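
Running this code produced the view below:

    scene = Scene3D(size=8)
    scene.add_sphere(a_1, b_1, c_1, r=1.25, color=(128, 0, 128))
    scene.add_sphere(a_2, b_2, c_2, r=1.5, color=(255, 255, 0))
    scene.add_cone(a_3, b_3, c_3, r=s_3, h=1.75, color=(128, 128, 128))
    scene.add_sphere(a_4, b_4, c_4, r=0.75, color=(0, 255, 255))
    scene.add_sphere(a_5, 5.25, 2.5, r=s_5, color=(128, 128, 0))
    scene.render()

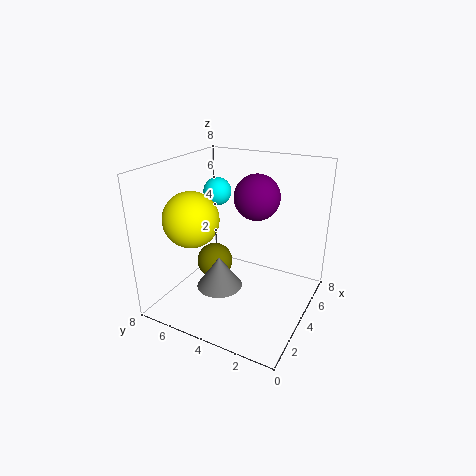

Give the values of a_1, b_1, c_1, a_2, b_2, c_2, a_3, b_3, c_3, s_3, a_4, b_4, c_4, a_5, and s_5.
a_1 = 4.75; b_1 = 3.25; c_1 = 6.25; a_2 = 2.5; b_2 = 6; c_2 = 5.25; a_3 = 2.75; b_3 = 4.5; c_3 = 1.5; s_3 = 1.25; a_4 = 4; b_4 = 5.25; c_4 = 6.5; a_5 = 3.5; s_5 = 1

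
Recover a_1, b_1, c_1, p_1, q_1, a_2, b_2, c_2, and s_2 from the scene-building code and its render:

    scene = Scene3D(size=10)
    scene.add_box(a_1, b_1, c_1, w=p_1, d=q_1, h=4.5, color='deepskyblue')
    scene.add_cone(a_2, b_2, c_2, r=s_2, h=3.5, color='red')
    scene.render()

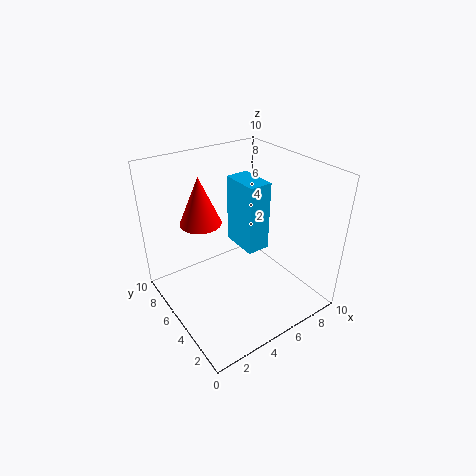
a_1 = 4.5; b_1 = 3; c_1 = 5; p_1 = 1.5; q_1 = 2.5; a_2 = 3.5; b_2 = 7.5; c_2 = 5.5; s_2 = 1.5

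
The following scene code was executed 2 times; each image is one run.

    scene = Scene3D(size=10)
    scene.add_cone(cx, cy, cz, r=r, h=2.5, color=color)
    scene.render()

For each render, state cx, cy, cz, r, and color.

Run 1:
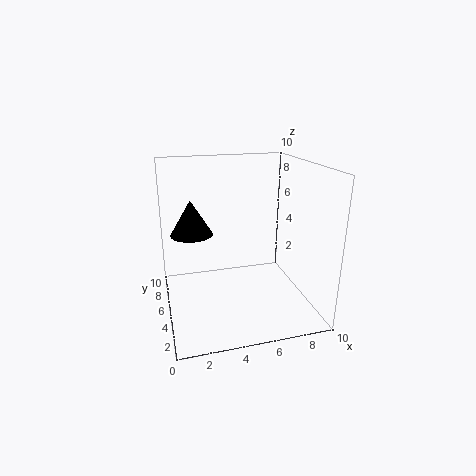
cx = 2, cy = 6.5, cz = 5, r = 1.5, color = 'black'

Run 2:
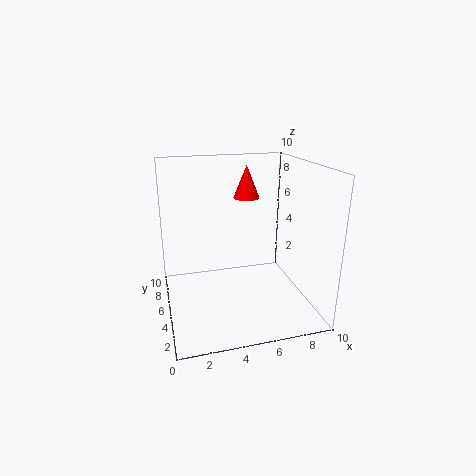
cx = 6.5, cy = 8, cz = 7, r = 1, color = 'red'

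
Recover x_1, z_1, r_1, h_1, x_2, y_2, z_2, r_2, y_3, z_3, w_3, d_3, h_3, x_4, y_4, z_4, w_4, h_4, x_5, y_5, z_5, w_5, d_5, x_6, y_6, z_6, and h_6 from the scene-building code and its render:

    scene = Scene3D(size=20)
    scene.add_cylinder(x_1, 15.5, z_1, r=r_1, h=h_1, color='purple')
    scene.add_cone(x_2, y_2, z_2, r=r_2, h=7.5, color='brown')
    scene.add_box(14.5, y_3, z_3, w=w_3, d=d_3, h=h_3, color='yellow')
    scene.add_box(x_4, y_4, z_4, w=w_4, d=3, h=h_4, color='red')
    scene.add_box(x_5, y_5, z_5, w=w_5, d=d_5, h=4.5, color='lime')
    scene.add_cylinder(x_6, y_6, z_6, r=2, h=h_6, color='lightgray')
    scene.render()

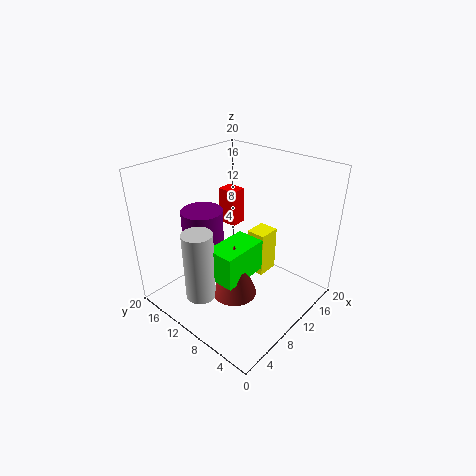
x_1 = 8.5; z_1 = 5; r_1 = 3; h_1 = 8; x_2 = 7; y_2 = 8; z_2 = 3.5; r_2 = 3; y_3 = 9; z_3 = 1.5; w_3 = 3.5; d_3 = 3; h_3 = 7; x_4 = 13.5; y_4 = 14; z_4 = 9; w_4 = 2.5; h_4 = 5.5; x_5 = 4.5; y_5 = 6.5; z_5 = 6; w_5 = 6.5; d_5 = 4; x_6 = 3.5; y_6 = 11; z_6 = 3.5; h_6 = 9.5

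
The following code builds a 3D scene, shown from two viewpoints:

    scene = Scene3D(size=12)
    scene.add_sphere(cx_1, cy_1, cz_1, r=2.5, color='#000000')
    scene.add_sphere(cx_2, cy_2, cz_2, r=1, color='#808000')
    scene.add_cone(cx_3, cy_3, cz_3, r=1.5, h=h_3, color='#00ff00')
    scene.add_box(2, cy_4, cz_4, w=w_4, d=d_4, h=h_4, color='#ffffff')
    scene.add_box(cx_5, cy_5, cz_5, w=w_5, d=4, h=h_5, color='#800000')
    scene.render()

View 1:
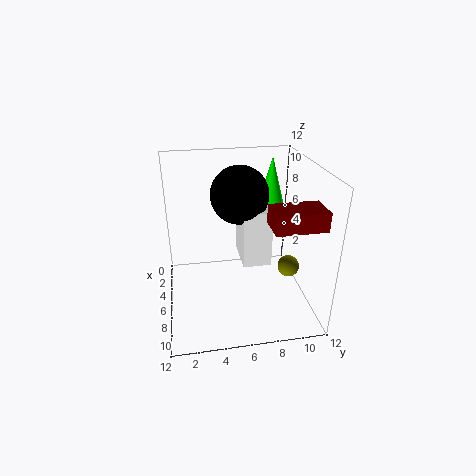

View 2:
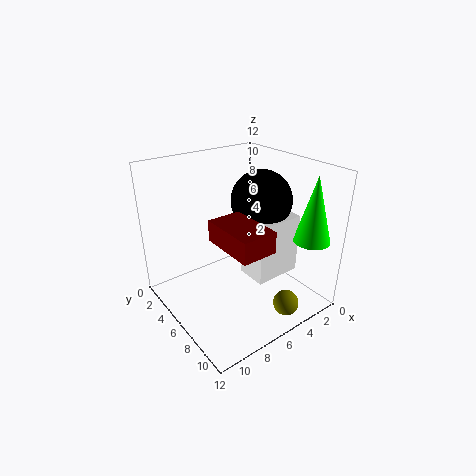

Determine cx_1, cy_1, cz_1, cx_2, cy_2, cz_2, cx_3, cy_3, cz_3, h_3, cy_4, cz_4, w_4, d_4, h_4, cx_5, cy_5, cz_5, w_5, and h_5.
cx_1 = 4, cy_1 = 6.5, cz_1 = 9, cx_2 = 5, cy_2 = 11, cz_2 = 2, cx_3 = 1.5, cy_3 = 10, cz_3 = 6, h_3 = 5.5, cy_4 = 6.5, cz_4 = 3, w_4 = 4, d_4 = 2.5, h_4 = 5, cx_5 = 7.5, cy_5 = 8, cz_5 = 8, w_5 = 2.5, h_5 = 1.5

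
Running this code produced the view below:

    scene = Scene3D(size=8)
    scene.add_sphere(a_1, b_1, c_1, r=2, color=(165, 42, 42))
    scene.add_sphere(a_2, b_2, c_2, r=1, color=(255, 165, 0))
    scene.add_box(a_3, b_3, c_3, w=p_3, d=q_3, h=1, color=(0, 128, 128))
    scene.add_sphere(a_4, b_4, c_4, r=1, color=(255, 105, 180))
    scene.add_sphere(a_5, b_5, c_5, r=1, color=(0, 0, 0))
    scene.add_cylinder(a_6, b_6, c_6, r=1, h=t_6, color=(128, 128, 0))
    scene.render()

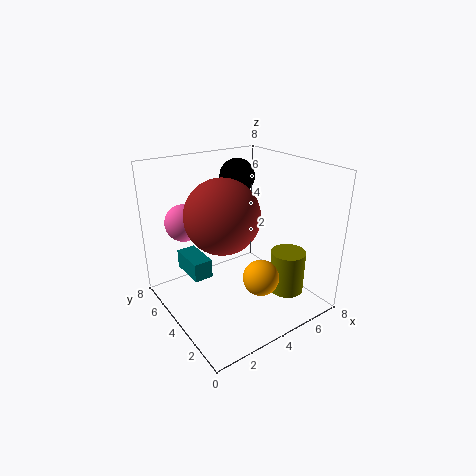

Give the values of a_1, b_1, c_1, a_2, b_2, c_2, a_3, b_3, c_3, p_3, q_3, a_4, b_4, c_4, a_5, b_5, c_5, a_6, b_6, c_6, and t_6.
a_1 = 3; b_1 = 4; c_1 = 5.5; a_2 = 4.5; b_2 = 2.5; c_2 = 2; a_3 = 1; b_3 = 3.5; c_3 = 2.5; p_3 = 1; q_3 = 2; a_4 = 1.5; b_4 = 5.5; c_4 = 5; a_5 = 5; b_5 = 5.5; c_5 = 7; a_6 = 6.5; b_6 = 2.5; c_6 = 0.5; t_6 = 2.5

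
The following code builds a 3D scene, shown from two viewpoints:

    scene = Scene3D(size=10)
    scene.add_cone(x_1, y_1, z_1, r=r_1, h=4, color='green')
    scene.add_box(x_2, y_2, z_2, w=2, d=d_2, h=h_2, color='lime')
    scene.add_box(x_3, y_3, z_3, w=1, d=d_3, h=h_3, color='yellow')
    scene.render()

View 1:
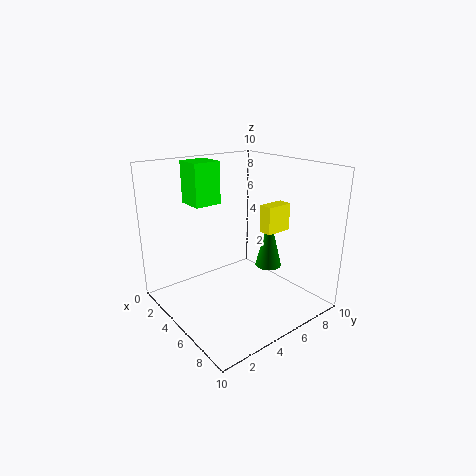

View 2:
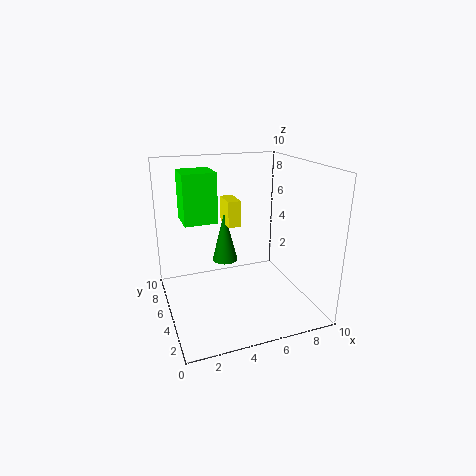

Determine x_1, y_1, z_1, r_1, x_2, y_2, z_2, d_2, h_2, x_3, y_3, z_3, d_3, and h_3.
x_1 = 5, y_1 = 8, z_1 = 2, r_1 = 1, x_2 = 1, y_2 = 3, z_2 = 7, d_2 = 2, h_2 = 3, x_3 = 5, y_3 = 7, z_3 = 5, d_3 = 2, h_3 = 2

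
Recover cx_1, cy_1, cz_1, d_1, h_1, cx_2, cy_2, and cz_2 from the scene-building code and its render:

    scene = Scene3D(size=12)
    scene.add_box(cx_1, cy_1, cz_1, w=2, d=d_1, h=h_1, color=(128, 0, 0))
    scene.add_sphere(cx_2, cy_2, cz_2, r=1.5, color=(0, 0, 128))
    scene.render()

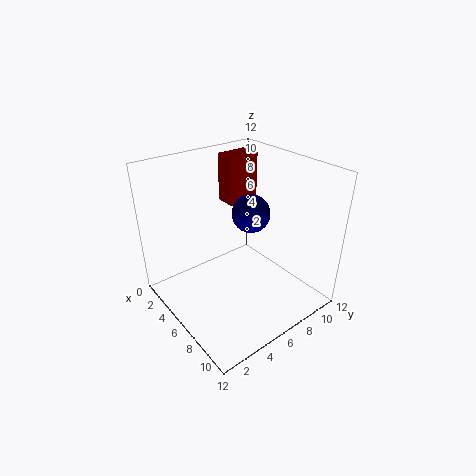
cx_1 = 0.5; cy_1 = 8; cz_1 = 7; d_1 = 3; h_1 = 4.5; cx_2 = 7; cy_2 = 6.5; cz_2 = 8.5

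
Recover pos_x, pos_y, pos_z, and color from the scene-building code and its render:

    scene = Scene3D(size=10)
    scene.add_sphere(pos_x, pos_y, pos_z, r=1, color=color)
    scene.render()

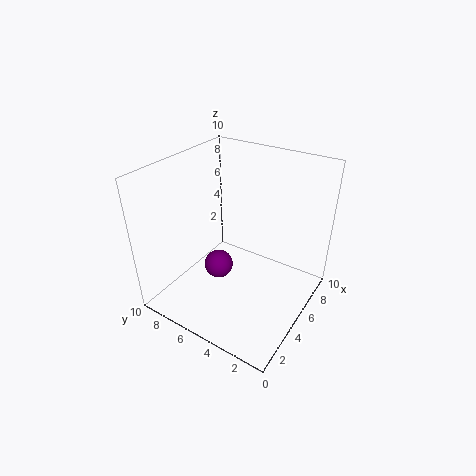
pos_x = 4; pos_y = 6; pos_z = 3; color = 'purple'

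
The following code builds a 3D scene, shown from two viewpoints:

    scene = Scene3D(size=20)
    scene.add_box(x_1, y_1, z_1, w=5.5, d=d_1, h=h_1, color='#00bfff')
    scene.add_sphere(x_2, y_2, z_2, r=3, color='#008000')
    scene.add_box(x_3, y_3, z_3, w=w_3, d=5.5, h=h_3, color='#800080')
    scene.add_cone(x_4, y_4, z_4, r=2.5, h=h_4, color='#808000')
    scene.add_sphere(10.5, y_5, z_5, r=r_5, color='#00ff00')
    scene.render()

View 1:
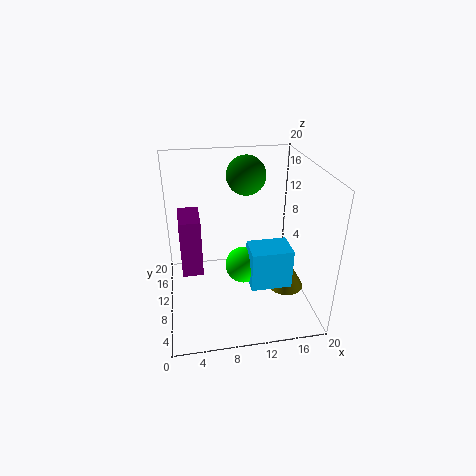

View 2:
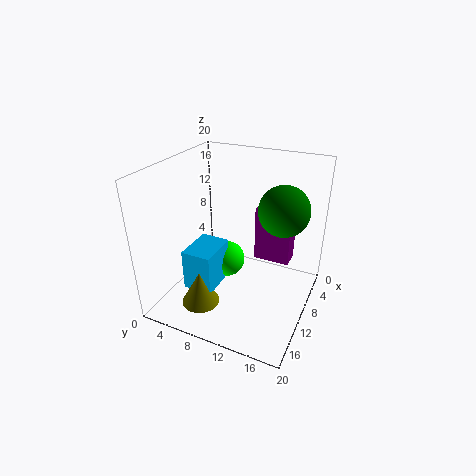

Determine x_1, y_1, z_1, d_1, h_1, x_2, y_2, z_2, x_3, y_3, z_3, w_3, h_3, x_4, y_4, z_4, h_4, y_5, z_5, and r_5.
x_1 = 11, y_1 = 5, z_1 = 4.5, d_1 = 4, h_1 = 5.5, x_2 = 12.5, y_2 = 17, z_2 = 16.5, x_3 = 2, y_3 = 10.5, z_3 = 4, w_3 = 3, h_3 = 8.5, x_4 = 16.5, y_4 = 7.5, z_4 = 3, h_4 = 4.5, y_5 = 8.5, z_5 = 6.5, r_5 = 2.5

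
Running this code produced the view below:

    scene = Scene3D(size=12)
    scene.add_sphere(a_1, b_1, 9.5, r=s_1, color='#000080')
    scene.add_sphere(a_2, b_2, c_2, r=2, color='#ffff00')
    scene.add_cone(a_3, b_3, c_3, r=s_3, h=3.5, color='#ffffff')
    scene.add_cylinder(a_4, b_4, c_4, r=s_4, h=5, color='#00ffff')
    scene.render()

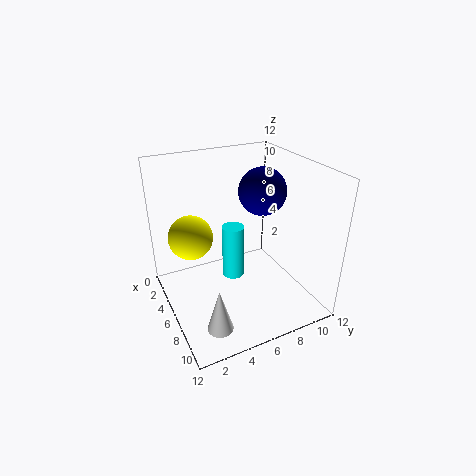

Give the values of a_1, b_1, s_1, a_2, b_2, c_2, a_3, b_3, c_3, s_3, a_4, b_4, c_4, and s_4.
a_1 = 5.5, b_1 = 8.5, s_1 = 2, a_2 = 2.5, b_2 = 3, c_2 = 5, a_3 = 10, b_3 = 2.5, c_3 = 1, s_3 = 1, a_4 = 4, b_4 = 6.5, c_4 = 1, s_4 = 1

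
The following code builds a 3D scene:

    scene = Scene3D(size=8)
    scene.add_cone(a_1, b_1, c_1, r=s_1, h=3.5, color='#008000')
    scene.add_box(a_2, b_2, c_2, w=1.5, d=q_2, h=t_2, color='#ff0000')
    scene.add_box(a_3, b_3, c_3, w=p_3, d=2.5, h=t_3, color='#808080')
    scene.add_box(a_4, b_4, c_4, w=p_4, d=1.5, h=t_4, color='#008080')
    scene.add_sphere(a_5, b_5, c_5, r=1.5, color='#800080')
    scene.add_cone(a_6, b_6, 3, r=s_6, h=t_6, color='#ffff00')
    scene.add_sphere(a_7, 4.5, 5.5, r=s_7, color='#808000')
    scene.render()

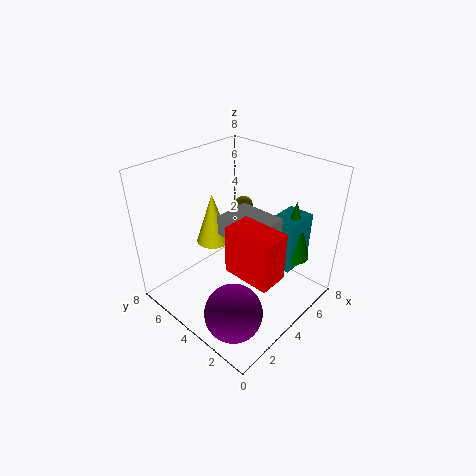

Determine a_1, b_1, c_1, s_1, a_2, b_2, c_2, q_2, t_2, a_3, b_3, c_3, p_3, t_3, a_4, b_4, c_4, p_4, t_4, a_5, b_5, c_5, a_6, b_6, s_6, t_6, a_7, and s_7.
a_1 = 6.5, b_1 = 2, c_1 = 2.5, s_1 = 1, a_2 = 2, b_2 = 0.5, c_2 = 3.5, q_2 = 2.5, t_2 = 2.5, a_3 = 2.5, b_3 = 1.5, c_3 = 5, p_3 = 2, t_3 = 1, a_4 = 5.5, b_4 = 1.5, c_4 = 2, p_4 = 2, t_4 = 3, a_5 = 1.5, b_5 = 2, c_5 = 1.5, a_6 = 4, b_6 = 6, s_6 = 1, t_6 = 3, a_7 = 5, s_7 = 0.5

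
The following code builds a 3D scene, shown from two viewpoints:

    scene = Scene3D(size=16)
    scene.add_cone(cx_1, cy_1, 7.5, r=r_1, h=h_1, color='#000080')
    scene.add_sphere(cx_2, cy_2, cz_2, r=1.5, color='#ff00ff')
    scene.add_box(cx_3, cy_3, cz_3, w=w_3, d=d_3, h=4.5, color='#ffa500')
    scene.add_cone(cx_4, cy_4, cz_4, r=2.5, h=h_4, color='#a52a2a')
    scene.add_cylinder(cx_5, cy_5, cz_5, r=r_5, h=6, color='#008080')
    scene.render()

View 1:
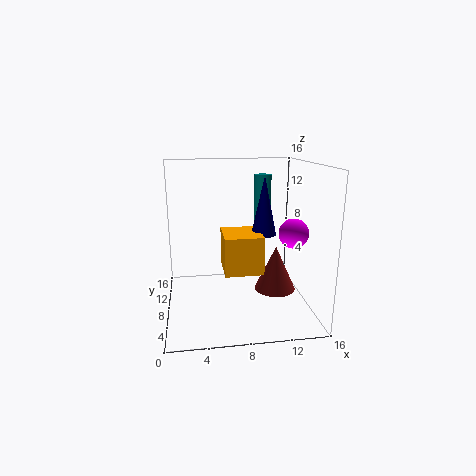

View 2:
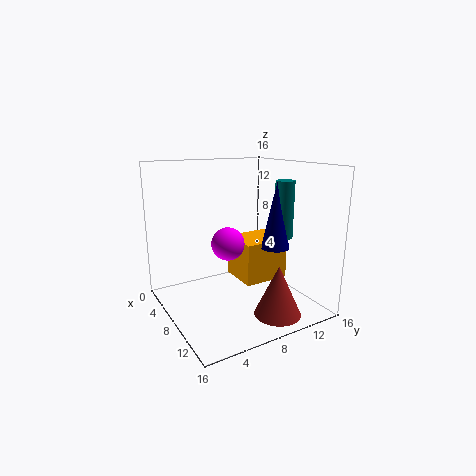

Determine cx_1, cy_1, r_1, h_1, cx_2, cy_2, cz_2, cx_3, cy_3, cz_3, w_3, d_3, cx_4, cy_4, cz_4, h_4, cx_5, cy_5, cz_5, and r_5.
cx_1 = 11.5; cy_1 = 10.5; r_1 = 1.5; h_1 = 7; cx_2 = 13; cy_2 = 4; cz_2 = 9.5; cx_3 = 6.5; cy_3 = 7.5; cz_3 = 3.5; w_3 = 4.5; d_3 = 5; cx_4 = 13; cy_4 = 10; cz_4 = 0.5; h_4 = 5.5; cx_5 = 11.5; cy_5 = 11.5; cz_5 = 8.5; r_5 = 1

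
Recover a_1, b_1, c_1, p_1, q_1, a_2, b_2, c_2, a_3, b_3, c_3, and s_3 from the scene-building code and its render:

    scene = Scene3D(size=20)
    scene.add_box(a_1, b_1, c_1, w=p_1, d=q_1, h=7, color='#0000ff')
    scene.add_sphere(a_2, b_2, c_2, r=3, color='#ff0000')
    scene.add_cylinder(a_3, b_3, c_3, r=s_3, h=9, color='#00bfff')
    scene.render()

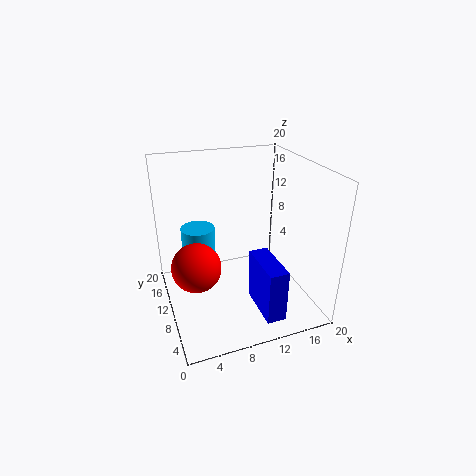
a_1 = 10.5; b_1 = 0.5; c_1 = 2.5; p_1 = 2.5; q_1 = 6.5; a_2 = 3; b_2 = 5.5; c_2 = 9.5; a_3 = 5.5; b_3 = 15; c_3 = 1; s_3 = 2.5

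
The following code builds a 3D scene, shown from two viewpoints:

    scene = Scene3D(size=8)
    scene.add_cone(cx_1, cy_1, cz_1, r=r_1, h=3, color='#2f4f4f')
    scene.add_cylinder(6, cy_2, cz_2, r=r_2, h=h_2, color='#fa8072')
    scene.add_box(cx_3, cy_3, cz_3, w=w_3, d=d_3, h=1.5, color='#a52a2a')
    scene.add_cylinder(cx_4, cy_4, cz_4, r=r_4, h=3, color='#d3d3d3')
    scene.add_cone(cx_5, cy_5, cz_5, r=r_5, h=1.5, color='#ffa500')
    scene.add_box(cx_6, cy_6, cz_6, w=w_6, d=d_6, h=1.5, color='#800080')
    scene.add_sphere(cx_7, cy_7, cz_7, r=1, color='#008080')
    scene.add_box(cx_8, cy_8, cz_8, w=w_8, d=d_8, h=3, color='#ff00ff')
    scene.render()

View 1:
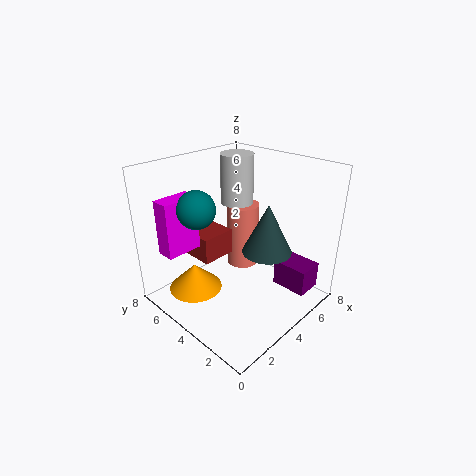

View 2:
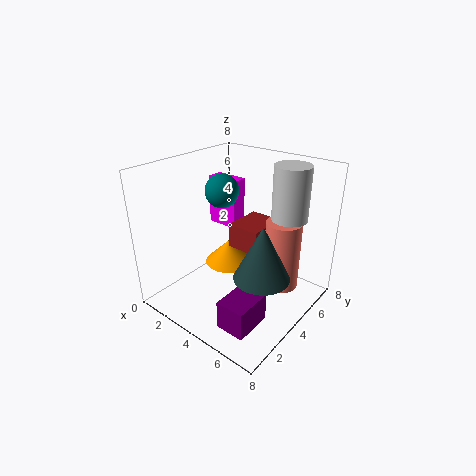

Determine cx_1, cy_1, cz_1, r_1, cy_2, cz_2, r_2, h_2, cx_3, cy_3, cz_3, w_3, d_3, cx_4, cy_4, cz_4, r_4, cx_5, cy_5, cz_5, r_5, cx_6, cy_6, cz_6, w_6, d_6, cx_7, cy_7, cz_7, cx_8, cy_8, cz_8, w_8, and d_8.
cx_1 = 6, cy_1 = 3.5, cz_1 = 2.5, r_1 = 1.5, cy_2 = 5.5, cz_2 = 1, r_2 = 1, h_2 = 4, cx_3 = 2.5, cy_3 = 5, cz_3 = 2.5, w_3 = 2, d_3 = 2.5, cx_4 = 6, cy_4 = 6, cz_4 = 5, r_4 = 1, cx_5 = 2, cy_5 = 5.5, cz_5 = 1, r_5 = 1.5, cx_6 = 5.5, cy_6 = 0.5, cz_6 = 1, w_6 = 1.5, d_6 = 2, cx_7 = 2, cy_7 = 5, cz_7 = 6, cx_8 = 0.5, cy_8 = 5.5, cz_8 = 3.5, w_8 = 2, d_8 = 1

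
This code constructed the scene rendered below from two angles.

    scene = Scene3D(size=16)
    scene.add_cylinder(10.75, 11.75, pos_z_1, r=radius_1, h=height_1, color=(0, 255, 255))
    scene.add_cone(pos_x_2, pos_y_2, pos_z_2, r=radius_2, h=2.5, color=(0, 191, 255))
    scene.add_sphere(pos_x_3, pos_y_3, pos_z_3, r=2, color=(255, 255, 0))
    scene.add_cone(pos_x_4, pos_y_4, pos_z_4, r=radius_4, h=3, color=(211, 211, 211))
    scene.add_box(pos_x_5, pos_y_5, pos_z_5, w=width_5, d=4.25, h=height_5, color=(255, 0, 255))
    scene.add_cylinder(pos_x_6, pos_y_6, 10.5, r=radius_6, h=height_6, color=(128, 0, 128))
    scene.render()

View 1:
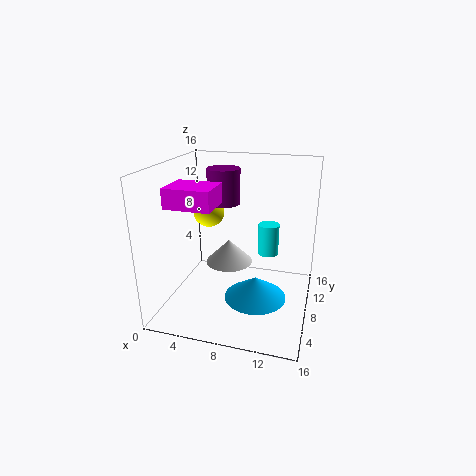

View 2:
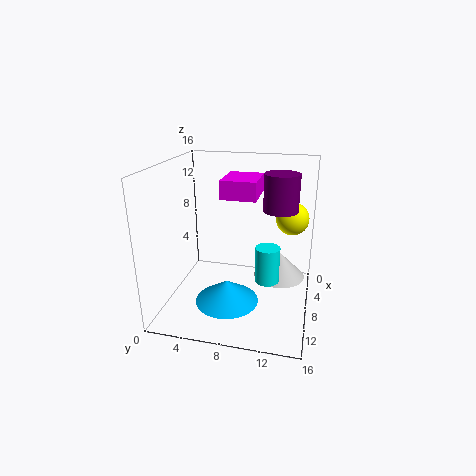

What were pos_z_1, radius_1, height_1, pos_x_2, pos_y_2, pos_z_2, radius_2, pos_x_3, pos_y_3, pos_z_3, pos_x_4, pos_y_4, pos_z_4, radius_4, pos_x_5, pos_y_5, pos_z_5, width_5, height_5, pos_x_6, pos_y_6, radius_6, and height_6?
pos_z_1 = 4.75
radius_1 = 1.25
height_1 = 3.75
pos_x_2 = 10.25
pos_y_2 = 7.25
pos_z_2 = 1.25
radius_2 = 3.5
pos_x_3 = 2.5
pos_y_3 = 13.5
pos_z_3 = 8.75
pos_x_4 = 5.5
pos_y_4 = 12.5
pos_z_4 = 2.5
radius_4 = 3
pos_x_5 = 0.5
pos_y_5 = 5.25
pos_z_5 = 11.5
width_5 = 5.25
height_5 = 2.25
pos_x_6 = 5
pos_y_6 = 12.25
radius_6 = 2
height_6 = 4.25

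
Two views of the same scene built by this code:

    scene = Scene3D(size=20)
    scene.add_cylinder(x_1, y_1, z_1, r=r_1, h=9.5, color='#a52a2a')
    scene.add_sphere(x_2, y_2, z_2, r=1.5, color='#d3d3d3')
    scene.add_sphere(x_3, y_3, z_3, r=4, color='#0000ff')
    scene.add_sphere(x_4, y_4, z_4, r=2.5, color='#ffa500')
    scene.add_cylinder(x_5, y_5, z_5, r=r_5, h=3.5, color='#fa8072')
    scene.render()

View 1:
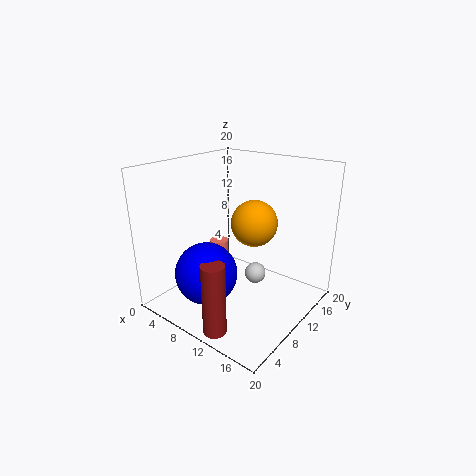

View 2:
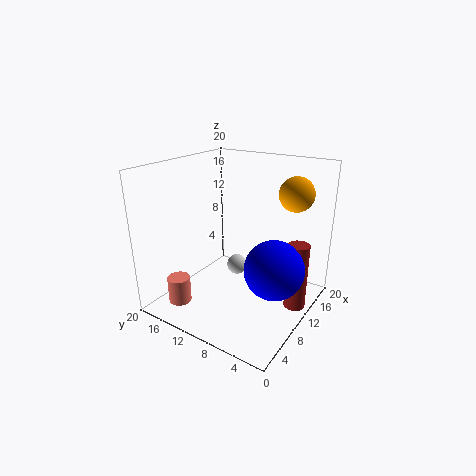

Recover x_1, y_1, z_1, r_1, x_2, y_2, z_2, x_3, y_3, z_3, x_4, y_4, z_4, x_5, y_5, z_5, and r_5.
x_1 = 12.5, y_1 = 2, z_1 = 0.5, r_1 = 1.5, x_2 = 12, y_2 = 11.5, z_2 = 4.5, x_3 = 9.5, y_3 = 4, z_3 = 7, x_4 = 16.5, y_4 = 4.5, z_4 = 15.5, x_5 = 2.5, y_5 = 14.5, z_5 = 2.5, r_5 = 1.5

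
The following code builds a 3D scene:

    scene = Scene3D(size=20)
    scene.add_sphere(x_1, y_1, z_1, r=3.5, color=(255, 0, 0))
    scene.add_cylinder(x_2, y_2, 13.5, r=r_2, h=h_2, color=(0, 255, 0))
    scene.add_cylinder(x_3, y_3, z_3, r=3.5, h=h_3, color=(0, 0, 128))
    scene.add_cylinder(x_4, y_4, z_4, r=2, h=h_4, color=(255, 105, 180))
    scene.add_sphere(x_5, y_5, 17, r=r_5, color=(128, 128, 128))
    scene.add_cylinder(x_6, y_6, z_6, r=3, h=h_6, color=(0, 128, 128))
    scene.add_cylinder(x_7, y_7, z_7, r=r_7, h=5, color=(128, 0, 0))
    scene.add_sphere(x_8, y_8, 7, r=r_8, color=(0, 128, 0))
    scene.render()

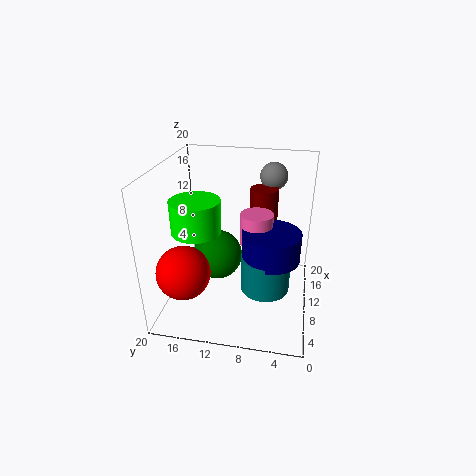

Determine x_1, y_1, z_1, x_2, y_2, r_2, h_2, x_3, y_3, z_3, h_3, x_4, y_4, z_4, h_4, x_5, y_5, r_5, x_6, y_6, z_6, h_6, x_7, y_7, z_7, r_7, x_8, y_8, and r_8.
x_1 = 4, y_1 = 16, z_1 = 7.5, x_2 = 4.5, y_2 = 14, r_2 = 3, h_2 = 4, x_3 = 5, y_3 = 5, z_3 = 10.5, h_3 = 3.5, x_4 = 6.5, y_4 = 7, z_4 = 11.5, h_4 = 4, x_5 = 16.5, y_5 = 6, r_5 = 2, x_6 = 4.5, y_6 = 5.5, z_6 = 6.5, h_6 = 4.5, x_7 = 14, y_7 = 7, z_7 = 11, r_7 = 2, x_8 = 10, y_8 = 13, r_8 = 3.5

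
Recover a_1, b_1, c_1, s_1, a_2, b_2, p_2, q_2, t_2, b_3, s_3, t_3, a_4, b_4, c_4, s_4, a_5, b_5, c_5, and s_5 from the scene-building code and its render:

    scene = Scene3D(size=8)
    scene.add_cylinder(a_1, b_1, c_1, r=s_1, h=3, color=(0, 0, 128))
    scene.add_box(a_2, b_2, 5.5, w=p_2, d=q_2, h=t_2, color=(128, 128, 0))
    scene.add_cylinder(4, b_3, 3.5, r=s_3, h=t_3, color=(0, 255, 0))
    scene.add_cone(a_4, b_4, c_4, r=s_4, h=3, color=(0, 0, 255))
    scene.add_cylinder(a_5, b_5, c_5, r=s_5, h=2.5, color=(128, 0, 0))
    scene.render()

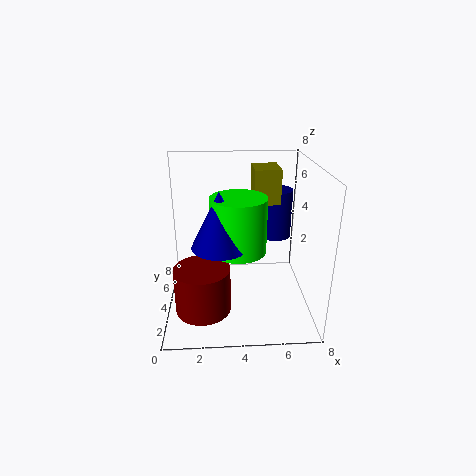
a_1 = 6.5, b_1 = 6.5, c_1 = 3, s_1 = 1, a_2 = 5, b_2 = 5, p_2 = 1.5, q_2 = 2, t_2 = 2, b_3 = 3.5, s_3 = 1.5, t_3 = 3, a_4 = 3, b_4 = 3, c_4 = 4, s_4 = 1.5, a_5 = 2, b_5 = 2.5, c_5 = 0.5, s_5 = 1.5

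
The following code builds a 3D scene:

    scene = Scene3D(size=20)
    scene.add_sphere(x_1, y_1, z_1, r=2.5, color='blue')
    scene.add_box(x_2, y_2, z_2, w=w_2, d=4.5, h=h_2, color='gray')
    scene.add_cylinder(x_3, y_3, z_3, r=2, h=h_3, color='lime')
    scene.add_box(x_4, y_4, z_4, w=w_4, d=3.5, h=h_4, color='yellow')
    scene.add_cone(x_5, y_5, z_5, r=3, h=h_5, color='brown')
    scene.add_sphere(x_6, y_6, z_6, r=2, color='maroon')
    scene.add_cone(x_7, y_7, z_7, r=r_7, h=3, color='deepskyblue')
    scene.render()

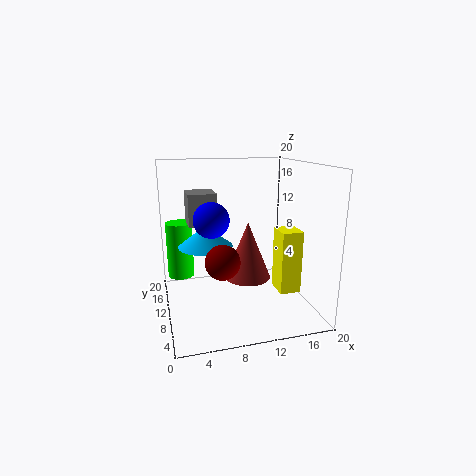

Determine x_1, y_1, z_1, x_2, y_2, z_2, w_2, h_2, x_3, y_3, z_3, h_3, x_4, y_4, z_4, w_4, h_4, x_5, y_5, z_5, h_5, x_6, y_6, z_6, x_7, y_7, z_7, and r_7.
x_1 = 6.5
y_1 = 11
z_1 = 12.5
x_2 = 3.5
y_2 = 11.5
z_2 = 11.5
w_2 = 4
h_2 = 4.5
x_3 = 2.5
y_3 = 16.5
z_3 = 2.5
h_3 = 8.5
x_4 = 15.5
y_4 = 7
z_4 = 2
w_4 = 3
h_4 = 9
x_5 = 10.5
y_5 = 7
z_5 = 5.5
h_5 = 7.5
x_6 = 6
y_6 = 2
z_6 = 10
x_7 = 6
y_7 = 13.5
z_7 = 8
r_7 = 4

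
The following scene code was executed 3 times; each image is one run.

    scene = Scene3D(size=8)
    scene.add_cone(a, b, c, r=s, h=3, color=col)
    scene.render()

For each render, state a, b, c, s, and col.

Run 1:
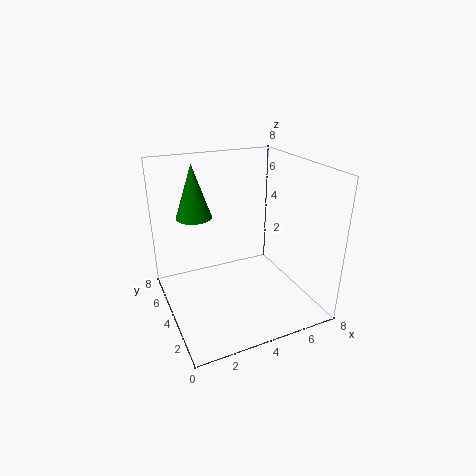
a = 2
b = 5.5
c = 5
s = 1
col = 'green'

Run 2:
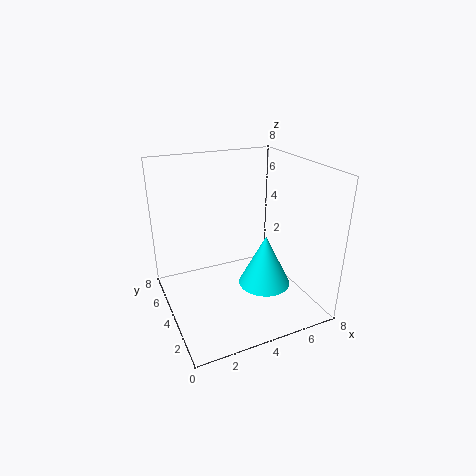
a = 5.5
b = 3.5
c = 1
s = 1.5
col = 'cyan'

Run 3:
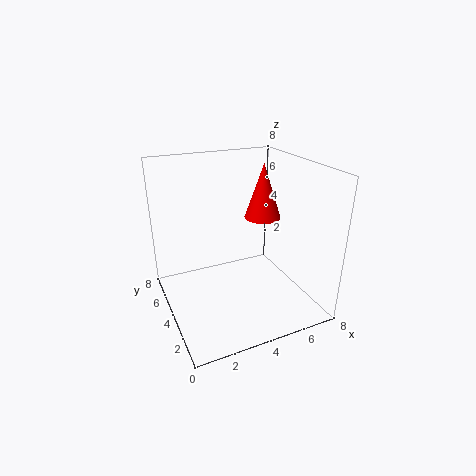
a = 5.5
b = 4
c = 5
s = 1
col = 'red'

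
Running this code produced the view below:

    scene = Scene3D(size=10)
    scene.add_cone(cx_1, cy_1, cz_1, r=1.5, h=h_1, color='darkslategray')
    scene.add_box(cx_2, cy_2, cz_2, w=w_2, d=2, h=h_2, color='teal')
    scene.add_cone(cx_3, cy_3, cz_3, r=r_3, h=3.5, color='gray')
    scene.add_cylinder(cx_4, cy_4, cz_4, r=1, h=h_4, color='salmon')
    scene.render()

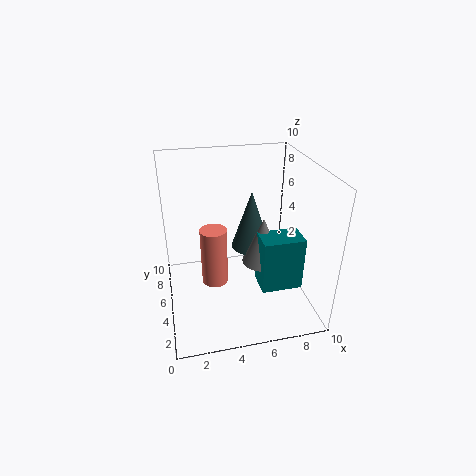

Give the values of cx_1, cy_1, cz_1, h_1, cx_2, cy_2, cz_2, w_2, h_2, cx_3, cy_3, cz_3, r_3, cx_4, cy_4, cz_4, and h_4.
cx_1 = 6.5; cy_1 = 7; cz_1 = 3; h_1 = 4.5; cx_2 = 6.5; cy_2 = 3.5; cz_2 = 1; w_2 = 3; h_2 = 4; cx_3 = 7; cy_3 = 5.5; cz_3 = 2.5; r_3 = 1.5; cx_4 = 3.5; cy_4 = 6.5; cz_4 = 0.5; h_4 = 4.5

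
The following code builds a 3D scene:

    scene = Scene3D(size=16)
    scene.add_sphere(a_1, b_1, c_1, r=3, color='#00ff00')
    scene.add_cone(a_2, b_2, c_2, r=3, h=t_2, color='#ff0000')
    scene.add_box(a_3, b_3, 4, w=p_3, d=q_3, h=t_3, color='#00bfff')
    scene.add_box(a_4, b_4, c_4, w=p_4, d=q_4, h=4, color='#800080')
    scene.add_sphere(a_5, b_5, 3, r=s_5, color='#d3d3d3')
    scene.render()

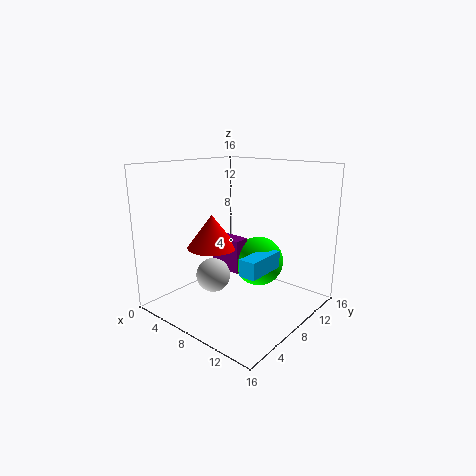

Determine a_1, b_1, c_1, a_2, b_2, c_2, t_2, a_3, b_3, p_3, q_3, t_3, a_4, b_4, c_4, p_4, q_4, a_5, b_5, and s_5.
a_1 = 8; b_1 = 12; c_1 = 4; a_2 = 4; b_2 = 8; c_2 = 6; t_2 = 4; a_3 = 9; b_3 = 7; p_3 = 2; q_3 = 5; t_3 = 2; a_4 = 3; b_4 = 9; c_4 = 3; p_4 = 4; q_4 = 2; a_5 = 5; b_5 = 7; s_5 = 2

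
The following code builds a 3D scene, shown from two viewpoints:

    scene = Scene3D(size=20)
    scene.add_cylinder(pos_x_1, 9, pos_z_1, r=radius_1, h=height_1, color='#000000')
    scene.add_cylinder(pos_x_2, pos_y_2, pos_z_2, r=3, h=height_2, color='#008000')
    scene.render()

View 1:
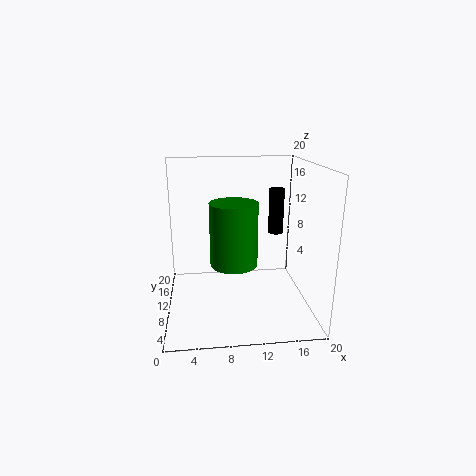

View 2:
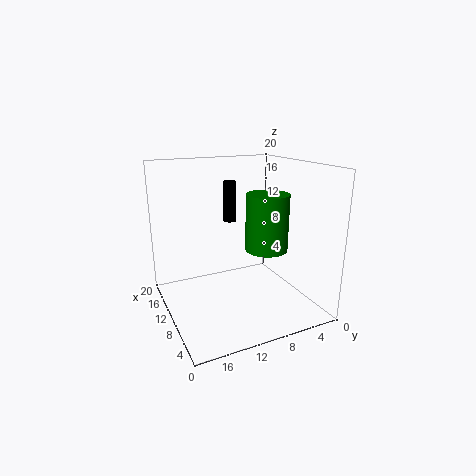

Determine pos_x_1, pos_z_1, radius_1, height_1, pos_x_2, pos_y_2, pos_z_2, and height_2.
pos_x_1 = 15, pos_z_1 = 11, radius_1 = 1, height_1 = 6, pos_x_2 = 9, pos_y_2 = 6, pos_z_2 = 8, height_2 = 8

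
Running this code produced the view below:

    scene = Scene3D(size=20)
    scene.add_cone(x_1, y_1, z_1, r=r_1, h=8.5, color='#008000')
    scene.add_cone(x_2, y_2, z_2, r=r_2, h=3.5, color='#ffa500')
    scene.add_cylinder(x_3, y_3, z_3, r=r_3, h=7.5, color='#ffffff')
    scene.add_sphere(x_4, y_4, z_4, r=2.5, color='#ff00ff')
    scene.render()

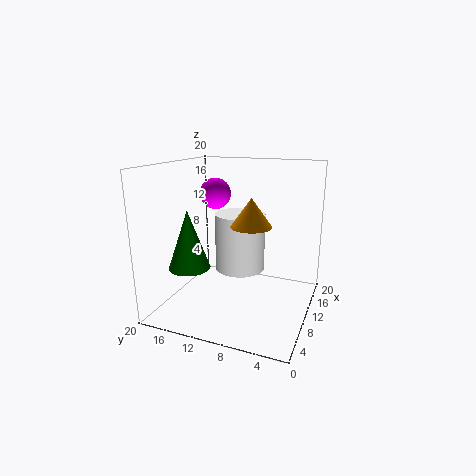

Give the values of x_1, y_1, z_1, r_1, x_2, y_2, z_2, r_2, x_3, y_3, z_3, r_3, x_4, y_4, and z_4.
x_1 = 8, y_1 = 16.75, z_1 = 5.25, r_1 = 3, x_2 = 5.5, y_2 = 6.5, z_2 = 13.25, r_2 = 2.5, x_3 = 8.25, y_3 = 9, z_3 = 6.5, r_3 = 3.25, x_4 = 17, y_4 = 16.75, z_4 = 14.5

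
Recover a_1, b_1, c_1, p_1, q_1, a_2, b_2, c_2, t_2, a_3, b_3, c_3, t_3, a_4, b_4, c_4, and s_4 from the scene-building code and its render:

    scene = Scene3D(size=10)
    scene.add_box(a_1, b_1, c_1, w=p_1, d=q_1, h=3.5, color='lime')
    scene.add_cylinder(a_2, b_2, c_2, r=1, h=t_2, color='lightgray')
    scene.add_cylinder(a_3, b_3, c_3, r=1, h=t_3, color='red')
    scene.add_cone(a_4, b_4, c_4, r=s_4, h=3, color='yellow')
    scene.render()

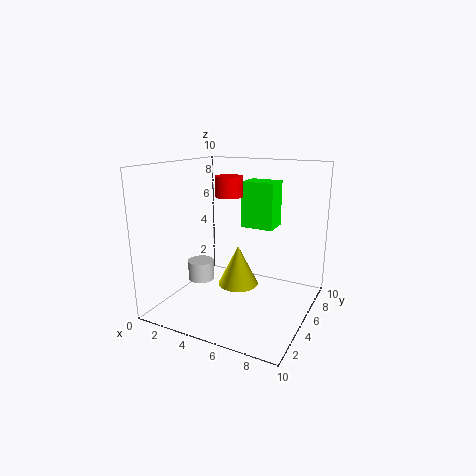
a_1 = 4
b_1 = 7.5
c_1 = 5
p_1 = 2.5
q_1 = 2
a_2 = 1.5
b_2 = 5.5
c_2 = 1
t_2 = 1.5
a_3 = 3.5
b_3 = 6.5
c_3 = 7.5
t_3 = 1.5
a_4 = 4.5
b_4 = 6
c_4 = 1
s_4 = 1.5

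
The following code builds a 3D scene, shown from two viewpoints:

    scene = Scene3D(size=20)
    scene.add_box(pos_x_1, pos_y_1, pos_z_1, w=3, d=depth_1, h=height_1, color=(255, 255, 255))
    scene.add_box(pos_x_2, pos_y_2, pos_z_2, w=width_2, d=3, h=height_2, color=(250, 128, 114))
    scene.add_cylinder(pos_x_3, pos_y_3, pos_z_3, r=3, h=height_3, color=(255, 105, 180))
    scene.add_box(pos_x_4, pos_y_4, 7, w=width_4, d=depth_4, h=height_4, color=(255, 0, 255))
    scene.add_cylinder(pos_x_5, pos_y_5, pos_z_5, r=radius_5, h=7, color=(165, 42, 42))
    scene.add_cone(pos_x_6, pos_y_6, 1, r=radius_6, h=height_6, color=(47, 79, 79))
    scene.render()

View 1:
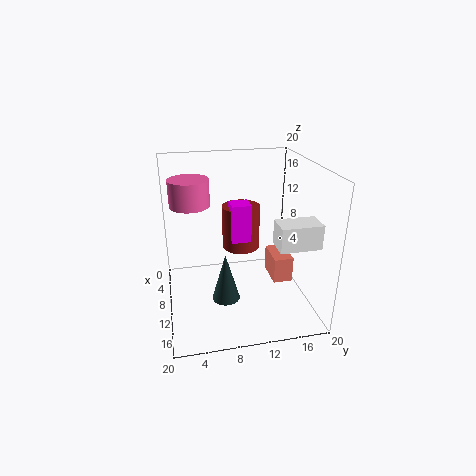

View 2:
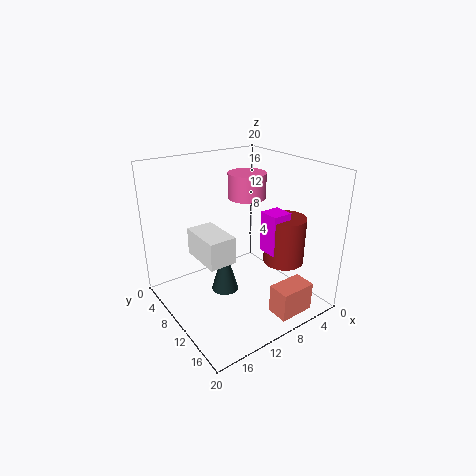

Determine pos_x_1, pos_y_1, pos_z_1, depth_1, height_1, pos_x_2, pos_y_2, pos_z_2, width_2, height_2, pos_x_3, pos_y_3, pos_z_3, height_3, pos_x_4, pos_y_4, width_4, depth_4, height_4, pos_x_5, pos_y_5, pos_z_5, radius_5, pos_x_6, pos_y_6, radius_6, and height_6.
pos_x_1 = 16
pos_y_1 = 13
pos_z_1 = 12
depth_1 = 5
height_1 = 3
pos_x_2 = 4
pos_y_2 = 16
pos_z_2 = 1
width_2 = 5
height_2 = 4
pos_x_3 = 4
pos_y_3 = 4
pos_z_3 = 13
height_3 = 4
pos_x_4 = 3
pos_y_4 = 10
width_4 = 3
depth_4 = 3
height_4 = 6
pos_x_5 = 3
pos_y_5 = 12
pos_z_5 = 5
radius_5 = 3
pos_x_6 = 11
pos_y_6 = 8
radius_6 = 2
height_6 = 7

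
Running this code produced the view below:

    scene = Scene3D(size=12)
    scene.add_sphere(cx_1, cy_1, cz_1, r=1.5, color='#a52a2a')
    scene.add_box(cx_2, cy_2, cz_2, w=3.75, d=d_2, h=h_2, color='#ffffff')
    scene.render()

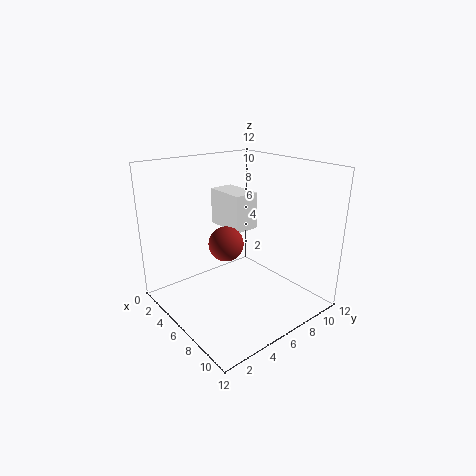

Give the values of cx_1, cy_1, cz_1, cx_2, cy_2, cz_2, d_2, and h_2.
cx_1 = 5, cy_1 = 5.5, cz_1 = 5.25, cx_2 = 1.5, cy_2 = 6.5, cz_2 = 6, d_2 = 2.25, h_2 = 3.25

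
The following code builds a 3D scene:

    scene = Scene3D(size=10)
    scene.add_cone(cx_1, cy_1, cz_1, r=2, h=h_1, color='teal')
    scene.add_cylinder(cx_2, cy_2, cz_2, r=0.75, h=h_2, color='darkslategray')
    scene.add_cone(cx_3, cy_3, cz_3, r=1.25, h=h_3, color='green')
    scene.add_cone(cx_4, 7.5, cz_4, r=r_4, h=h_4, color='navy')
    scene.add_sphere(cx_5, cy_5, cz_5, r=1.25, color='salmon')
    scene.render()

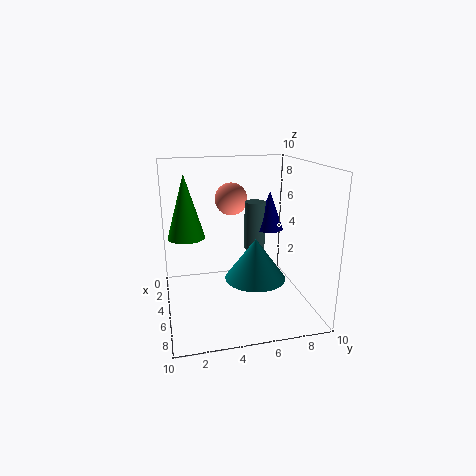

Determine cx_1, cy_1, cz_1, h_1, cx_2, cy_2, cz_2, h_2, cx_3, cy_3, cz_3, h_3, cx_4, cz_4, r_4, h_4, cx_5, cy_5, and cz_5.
cx_1 = 6.75, cy_1 = 5.75, cz_1 = 2.75, h_1 = 2.75, cx_2 = 4, cy_2 = 6.5, cz_2 = 3.75, h_2 = 3.5, cx_3 = 4.75, cy_3 = 1.5, cz_3 = 5.25, h_3 = 4.25, cx_4 = 4.25, cz_4 = 5.25, r_4 = 1, h_4 = 2.75, cx_5 = 1.75, cy_5 = 5.25, cz_5 = 7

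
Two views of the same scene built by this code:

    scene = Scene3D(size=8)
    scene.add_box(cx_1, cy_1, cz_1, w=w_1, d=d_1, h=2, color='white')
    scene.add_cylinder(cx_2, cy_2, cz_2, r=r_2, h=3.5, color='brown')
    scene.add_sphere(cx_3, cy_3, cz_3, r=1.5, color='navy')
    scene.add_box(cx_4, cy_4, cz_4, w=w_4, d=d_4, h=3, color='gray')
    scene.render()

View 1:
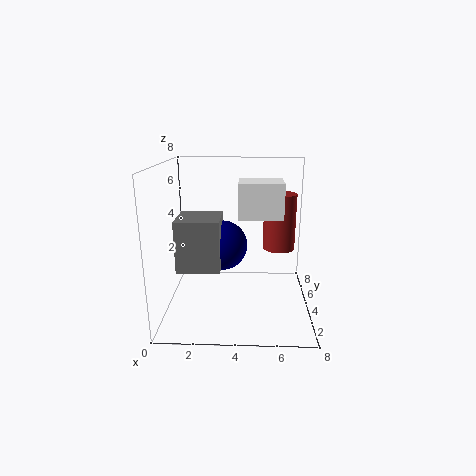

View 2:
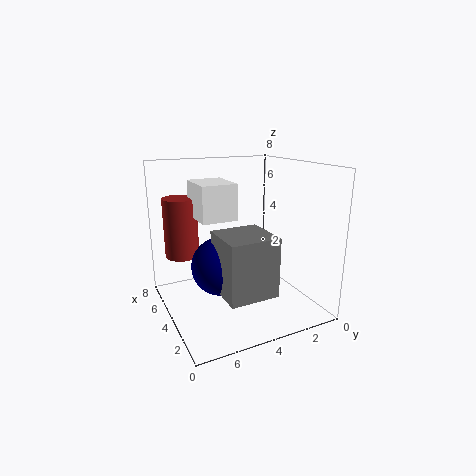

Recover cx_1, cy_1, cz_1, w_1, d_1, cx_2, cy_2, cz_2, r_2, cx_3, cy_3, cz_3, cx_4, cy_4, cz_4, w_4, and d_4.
cx_1 = 4
cy_1 = 4
cz_1 = 5
w_1 = 2.5
d_1 = 2
cx_2 = 6.5
cy_2 = 6.5
cz_2 = 2.5
r_2 = 1
cx_3 = 3
cy_3 = 5.5
cz_3 = 3
cx_4 = 0.5
cy_4 = 3.5
cz_4 = 2
w_4 = 2.5
d_4 = 2.5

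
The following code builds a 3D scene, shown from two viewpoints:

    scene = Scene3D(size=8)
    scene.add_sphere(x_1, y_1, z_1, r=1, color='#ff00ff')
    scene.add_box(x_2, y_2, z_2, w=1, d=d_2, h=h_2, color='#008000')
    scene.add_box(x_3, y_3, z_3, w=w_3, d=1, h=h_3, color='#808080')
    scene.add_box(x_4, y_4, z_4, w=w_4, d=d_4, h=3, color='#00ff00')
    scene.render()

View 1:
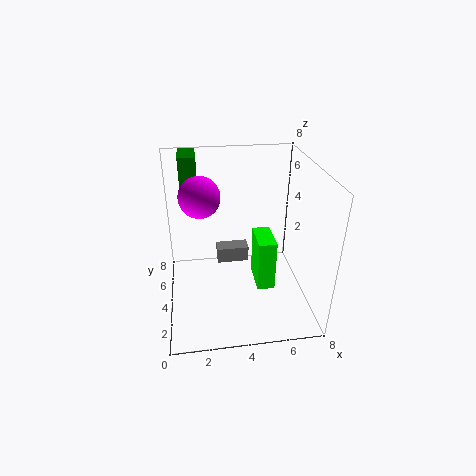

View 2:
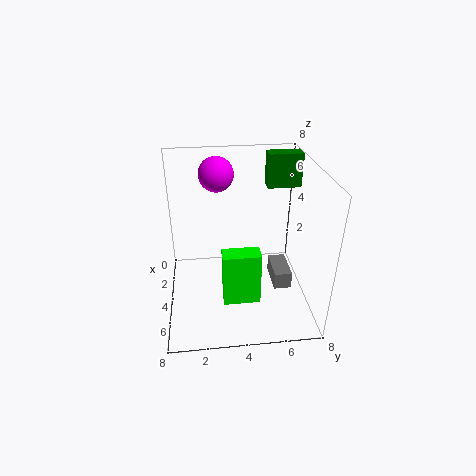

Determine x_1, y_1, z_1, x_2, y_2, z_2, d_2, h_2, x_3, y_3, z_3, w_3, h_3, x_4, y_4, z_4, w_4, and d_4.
x_1 = 2
y_1 = 3
z_1 = 7
x_2 = 1
y_2 = 6
z_2 = 6
d_2 = 2
h_2 = 2
x_3 = 3
y_3 = 6
z_3 = 1
w_3 = 2
h_3 = 1
x_4 = 5
y_4 = 3
z_4 = 1
w_4 = 1
d_4 = 2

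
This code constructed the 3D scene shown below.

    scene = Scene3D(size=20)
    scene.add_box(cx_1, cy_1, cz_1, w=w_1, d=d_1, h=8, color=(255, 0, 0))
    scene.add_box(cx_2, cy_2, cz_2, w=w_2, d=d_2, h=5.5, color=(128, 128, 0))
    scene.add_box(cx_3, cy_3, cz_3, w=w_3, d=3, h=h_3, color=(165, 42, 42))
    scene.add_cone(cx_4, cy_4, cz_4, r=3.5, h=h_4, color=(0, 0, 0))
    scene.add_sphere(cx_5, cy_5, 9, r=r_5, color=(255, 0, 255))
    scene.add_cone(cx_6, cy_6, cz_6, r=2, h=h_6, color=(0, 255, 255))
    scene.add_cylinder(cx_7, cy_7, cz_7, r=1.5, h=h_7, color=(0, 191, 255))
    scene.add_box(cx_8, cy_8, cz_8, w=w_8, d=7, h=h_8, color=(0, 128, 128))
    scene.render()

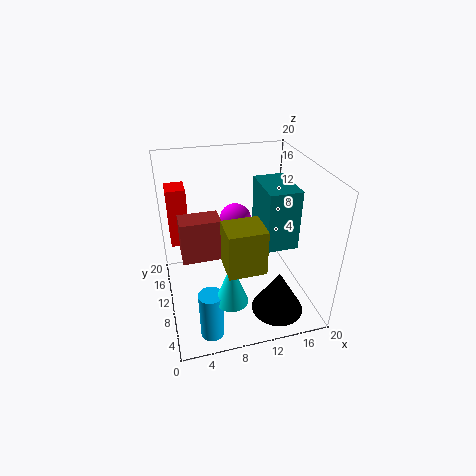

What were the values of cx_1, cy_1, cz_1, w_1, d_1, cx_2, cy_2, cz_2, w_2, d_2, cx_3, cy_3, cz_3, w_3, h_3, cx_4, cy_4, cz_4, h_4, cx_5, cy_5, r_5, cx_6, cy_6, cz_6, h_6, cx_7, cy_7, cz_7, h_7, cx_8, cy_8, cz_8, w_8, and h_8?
cx_1 = 1
cy_1 = 11
cz_1 = 9.5
w_1 = 2.5
d_1 = 3
cx_2 = 6.5
cy_2 = 1
cz_2 = 10.5
w_2 = 4.5
d_2 = 4
cx_3 = 2
cy_3 = 6.5
cz_3 = 9.5
w_3 = 5
h_3 = 5.5
cx_4 = 14
cy_4 = 4
cz_4 = 1.5
h_4 = 6
cx_5 = 11.5
cy_5 = 17
r_5 = 2.5
cx_6 = 7
cy_6 = 2
cz_6 = 6.5
h_6 = 5.5
cx_7 = 4.5
cy_7 = 2.5
cz_7 = 1
h_7 = 6.5
cx_8 = 13.5
cy_8 = 7.5
cz_8 = 8.5
w_8 = 4.5
h_8 = 8.5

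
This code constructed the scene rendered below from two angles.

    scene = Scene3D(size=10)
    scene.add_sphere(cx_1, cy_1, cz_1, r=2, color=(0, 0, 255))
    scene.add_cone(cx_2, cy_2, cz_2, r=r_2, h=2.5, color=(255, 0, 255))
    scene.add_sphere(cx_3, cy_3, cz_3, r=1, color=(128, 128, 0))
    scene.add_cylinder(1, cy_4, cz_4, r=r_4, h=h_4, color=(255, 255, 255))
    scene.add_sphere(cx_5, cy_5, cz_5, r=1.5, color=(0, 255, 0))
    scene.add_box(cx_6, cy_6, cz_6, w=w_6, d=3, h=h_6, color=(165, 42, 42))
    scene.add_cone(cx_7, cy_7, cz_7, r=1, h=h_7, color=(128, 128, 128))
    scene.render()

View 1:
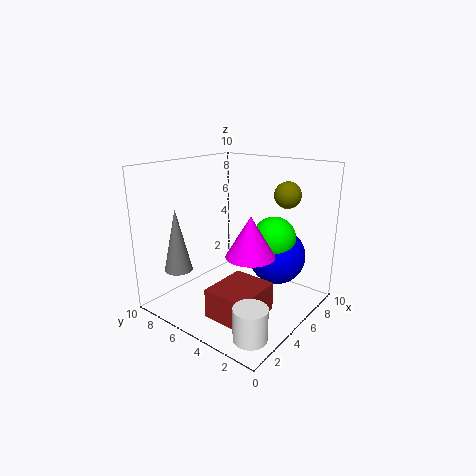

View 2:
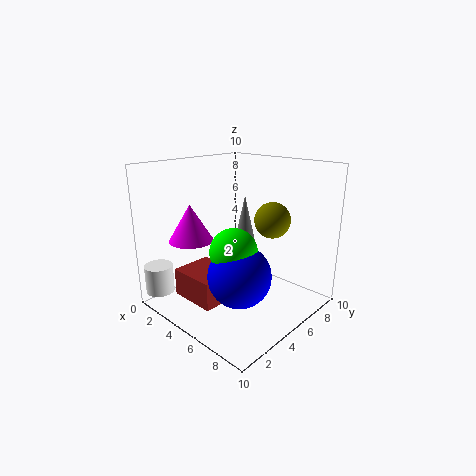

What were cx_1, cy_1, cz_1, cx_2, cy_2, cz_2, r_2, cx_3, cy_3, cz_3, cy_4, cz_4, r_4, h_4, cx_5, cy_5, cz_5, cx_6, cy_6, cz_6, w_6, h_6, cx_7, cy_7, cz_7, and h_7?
cx_1 = 7, cy_1 = 3, cz_1 = 3.5, cx_2 = 3, cy_2 = 2.5, cz_2 = 5, r_2 = 1.5, cx_3 = 9, cy_3 = 3.5, cz_3 = 7.5, cy_4 = 1, cz_4 = 1, r_4 = 1, h_4 = 2, cx_5 = 6.5, cy_5 = 3, cz_5 = 5, cx_6 = 1.5, cy_6 = 2, cz_6 = 0.5, w_6 = 3.5, h_6 = 2, cx_7 = 2.5, cy_7 = 8.5, cz_7 = 2.5, h_7 = 4.5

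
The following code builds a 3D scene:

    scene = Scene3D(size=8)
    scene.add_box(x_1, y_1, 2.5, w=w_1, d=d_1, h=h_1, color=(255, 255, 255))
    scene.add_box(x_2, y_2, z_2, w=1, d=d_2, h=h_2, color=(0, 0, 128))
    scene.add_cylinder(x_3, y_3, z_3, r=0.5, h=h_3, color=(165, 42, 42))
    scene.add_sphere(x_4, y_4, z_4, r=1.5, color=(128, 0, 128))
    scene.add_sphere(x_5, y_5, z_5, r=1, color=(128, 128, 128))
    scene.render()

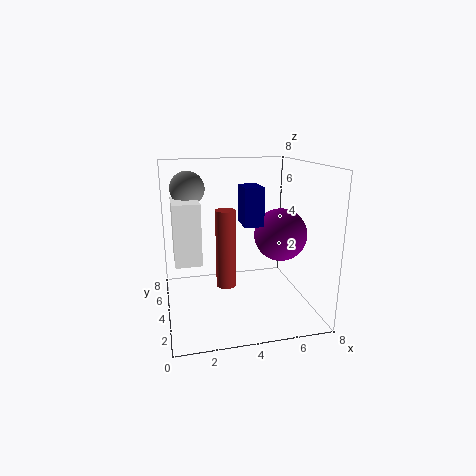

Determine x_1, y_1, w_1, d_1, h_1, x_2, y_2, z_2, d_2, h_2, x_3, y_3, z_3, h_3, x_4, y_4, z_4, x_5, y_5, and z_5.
x_1 = 0.5, y_1 = 4, w_1 = 1.5, d_1 = 2.5, h_1 = 3.5, x_2 = 4, y_2 = 2.5, z_2 = 5, d_2 = 1.5, h_2 = 2, x_3 = 3, y_3 = 2.5, z_3 = 2, h_3 = 4, x_4 = 6.5, y_4 = 4, z_4 = 4, x_5 = 1.5, y_5 = 6, z_5 = 6.5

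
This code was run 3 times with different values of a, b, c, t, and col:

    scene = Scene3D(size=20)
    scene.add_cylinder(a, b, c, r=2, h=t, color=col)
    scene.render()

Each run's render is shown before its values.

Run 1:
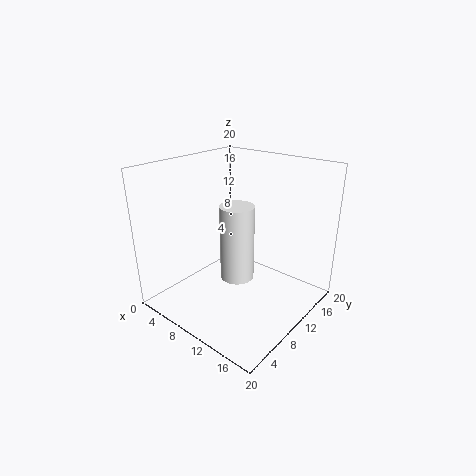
a = 14; b = 5; c = 8; t = 9; col = 'white'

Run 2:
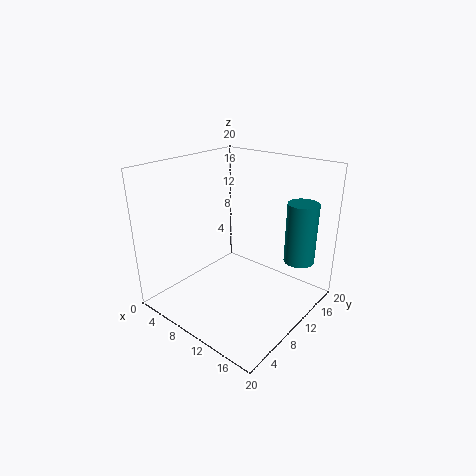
a = 18; b = 13; c = 8; t = 8; col = 'teal'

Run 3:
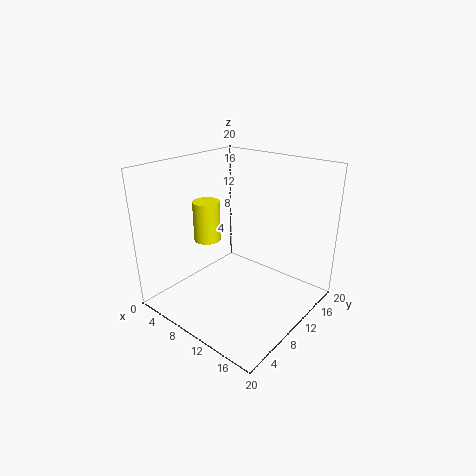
a = 4; b = 10; c = 8; t = 6; col = 'yellow'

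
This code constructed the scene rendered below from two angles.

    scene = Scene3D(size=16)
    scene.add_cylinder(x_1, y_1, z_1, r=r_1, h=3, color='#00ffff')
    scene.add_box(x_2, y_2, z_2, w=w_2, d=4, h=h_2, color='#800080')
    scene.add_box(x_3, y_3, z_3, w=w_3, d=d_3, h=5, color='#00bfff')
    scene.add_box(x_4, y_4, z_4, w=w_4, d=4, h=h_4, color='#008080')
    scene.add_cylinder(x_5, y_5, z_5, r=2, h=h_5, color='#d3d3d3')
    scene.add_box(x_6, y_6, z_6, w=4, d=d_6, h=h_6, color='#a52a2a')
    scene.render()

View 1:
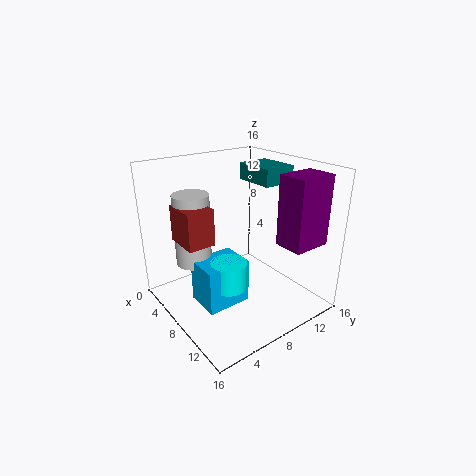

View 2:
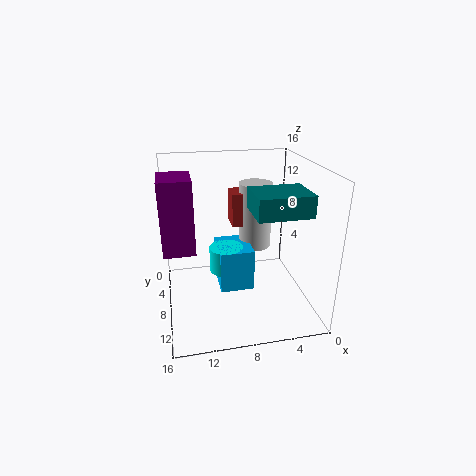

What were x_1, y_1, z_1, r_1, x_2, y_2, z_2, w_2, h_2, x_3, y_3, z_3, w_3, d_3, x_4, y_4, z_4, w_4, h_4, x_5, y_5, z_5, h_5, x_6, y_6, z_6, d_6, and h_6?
x_1 = 9
y_1 = 6
z_1 = 3
r_1 = 2
x_2 = 13
y_2 = 9
z_2 = 9
w_2 = 3
h_2 = 7
x_3 = 6
y_3 = 3
z_3 = 1
w_3 = 4
d_3 = 5
x_4 = 3
y_4 = 12
z_4 = 13
w_4 = 5
h_4 = 2
x_5 = 5
y_5 = 4
z_5 = 5
h_5 = 8
x_6 = 4
y_6 = 2
z_6 = 8
d_6 = 3
h_6 = 4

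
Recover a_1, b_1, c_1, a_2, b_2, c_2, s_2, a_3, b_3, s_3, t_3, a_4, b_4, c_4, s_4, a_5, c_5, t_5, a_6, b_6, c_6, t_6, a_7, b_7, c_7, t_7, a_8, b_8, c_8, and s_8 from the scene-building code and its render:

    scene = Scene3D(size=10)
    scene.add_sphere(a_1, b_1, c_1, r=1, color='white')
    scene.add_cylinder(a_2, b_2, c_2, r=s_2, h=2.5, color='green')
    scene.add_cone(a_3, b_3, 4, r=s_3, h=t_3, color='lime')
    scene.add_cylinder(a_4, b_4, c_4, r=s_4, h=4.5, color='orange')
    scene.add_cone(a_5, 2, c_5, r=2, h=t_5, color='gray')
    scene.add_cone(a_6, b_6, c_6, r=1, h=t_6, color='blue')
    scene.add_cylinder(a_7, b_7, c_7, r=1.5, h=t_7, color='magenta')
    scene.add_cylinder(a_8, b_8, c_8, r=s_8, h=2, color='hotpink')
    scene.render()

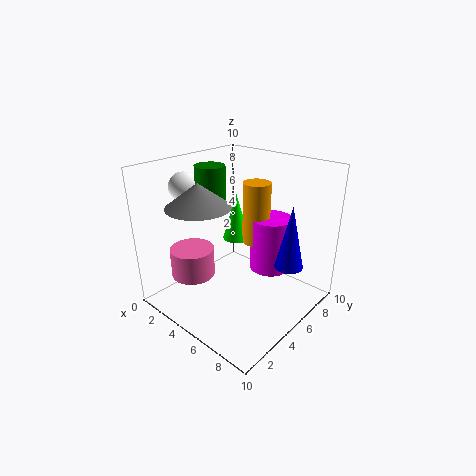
a_1 = 2
b_1 = 3
c_1 = 8.5
a_2 = 3.5
b_2 = 4
c_2 = 7.5
s_2 = 1
a_3 = 3.5
b_3 = 6.5
s_3 = 1
t_3 = 3.5
a_4 = 5
b_4 = 7
c_4 = 4
s_4 = 1
a_5 = 4.5
c_5 = 8
t_5 = 1.5
a_6 = 8
b_6 = 7
c_6 = 3
t_6 = 4.5
a_7 = 6
b_7 = 7.5
c_7 = 2
t_7 = 4
a_8 = 3
b_8 = 2.5
c_8 = 2.5
s_8 = 1.5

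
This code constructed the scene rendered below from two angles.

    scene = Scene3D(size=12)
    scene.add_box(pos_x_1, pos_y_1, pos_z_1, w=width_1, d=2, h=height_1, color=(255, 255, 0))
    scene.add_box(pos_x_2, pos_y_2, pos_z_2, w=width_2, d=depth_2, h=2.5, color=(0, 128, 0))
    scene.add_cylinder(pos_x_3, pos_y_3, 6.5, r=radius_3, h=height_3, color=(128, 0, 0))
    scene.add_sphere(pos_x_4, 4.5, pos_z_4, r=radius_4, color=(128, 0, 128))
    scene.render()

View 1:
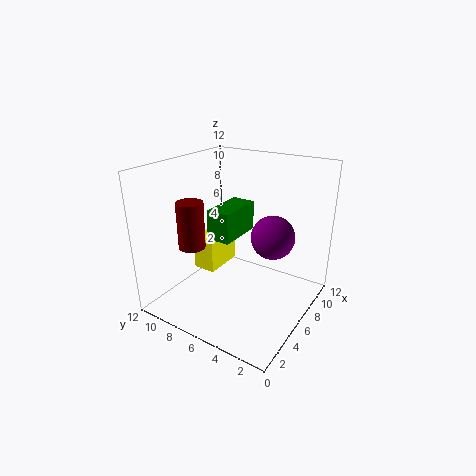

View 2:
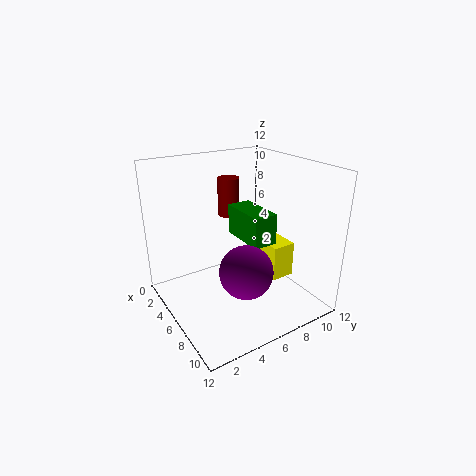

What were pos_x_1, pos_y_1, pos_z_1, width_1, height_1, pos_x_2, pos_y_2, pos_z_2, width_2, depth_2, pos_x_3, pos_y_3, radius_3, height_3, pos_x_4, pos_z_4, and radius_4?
pos_x_1 = 5; pos_y_1 = 8; pos_z_1 = 2.5; width_1 = 3.5; height_1 = 3; pos_x_2 = 4.5; pos_y_2 = 6; pos_z_2 = 6; width_2 = 4; depth_2 = 2; pos_x_3 = 2; pos_y_3 = 7.5; radius_3 = 1; height_3 = 3.5; pos_x_4 = 9.5; pos_z_4 = 5; radius_4 = 2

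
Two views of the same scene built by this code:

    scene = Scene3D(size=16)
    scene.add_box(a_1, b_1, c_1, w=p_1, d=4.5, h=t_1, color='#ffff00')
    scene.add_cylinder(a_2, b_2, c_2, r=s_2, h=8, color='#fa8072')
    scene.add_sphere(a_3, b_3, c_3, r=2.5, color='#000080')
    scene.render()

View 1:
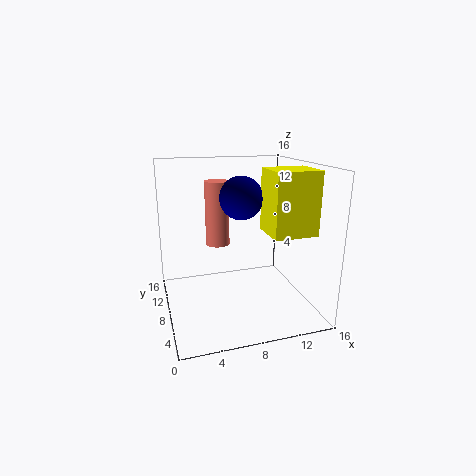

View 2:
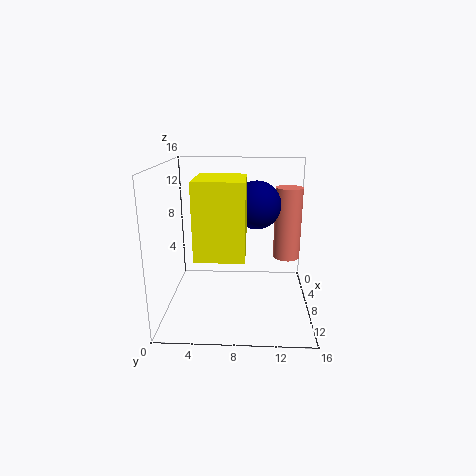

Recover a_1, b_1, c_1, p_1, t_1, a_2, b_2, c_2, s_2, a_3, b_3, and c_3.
a_1 = 11, b_1 = 4.5, c_1 = 8.5, p_1 = 5, t_1 = 7, a_2 = 7, b_2 = 13.5, c_2 = 5.5, s_2 = 1.5, a_3 = 9, b_3 = 10, c_3 = 12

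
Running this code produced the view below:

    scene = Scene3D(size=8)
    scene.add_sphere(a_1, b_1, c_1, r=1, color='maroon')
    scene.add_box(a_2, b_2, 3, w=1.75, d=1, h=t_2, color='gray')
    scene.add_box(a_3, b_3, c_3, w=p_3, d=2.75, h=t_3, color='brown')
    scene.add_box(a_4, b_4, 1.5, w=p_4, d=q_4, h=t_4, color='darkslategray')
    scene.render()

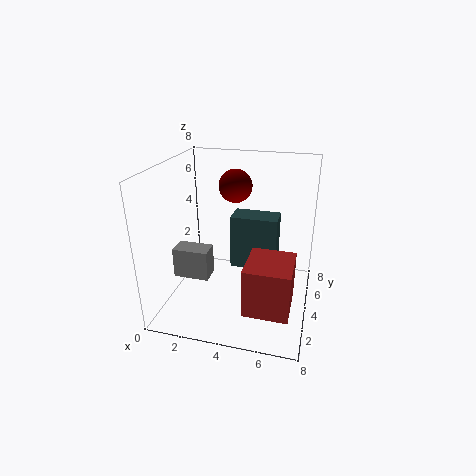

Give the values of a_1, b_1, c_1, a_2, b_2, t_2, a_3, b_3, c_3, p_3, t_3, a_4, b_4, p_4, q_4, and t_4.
a_1 = 3.25
b_1 = 6.25
c_1 = 6.25
a_2 = 1.5
b_2 = 1
t_2 = 1.5
a_3 = 4.75
b_3 = 1.75
c_3 = 0.5
p_3 = 2.5
t_3 = 2.75
a_4 = 3.25
b_4 = 5
p_4 = 2.75
q_4 = 1.5
t_4 = 3.25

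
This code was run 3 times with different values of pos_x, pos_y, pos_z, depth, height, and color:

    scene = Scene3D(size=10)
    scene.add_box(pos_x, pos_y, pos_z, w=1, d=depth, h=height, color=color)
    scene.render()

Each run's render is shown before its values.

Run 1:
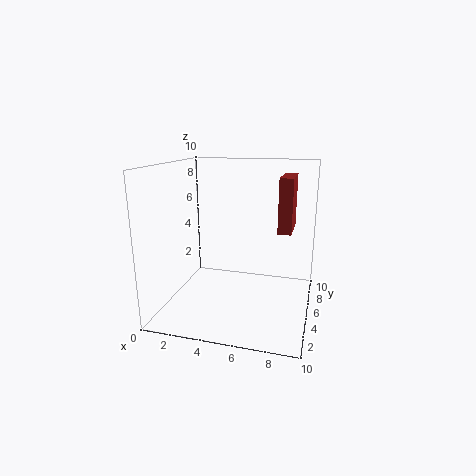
pos_x = 7.5
pos_y = 6.5
pos_z = 5
depth = 3
height = 4
color = 'brown'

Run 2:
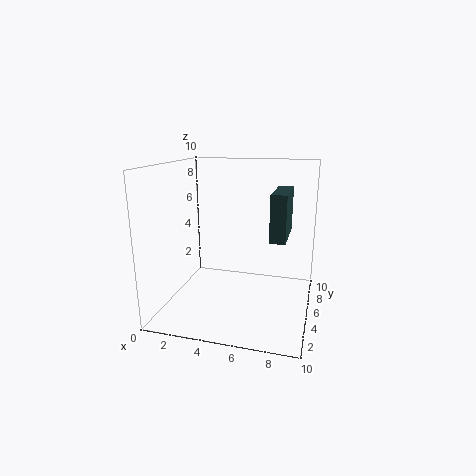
pos_x = 7.5
pos_y = 3
pos_z = 5.5
depth = 3.5
height = 3
color = 'darkslategray'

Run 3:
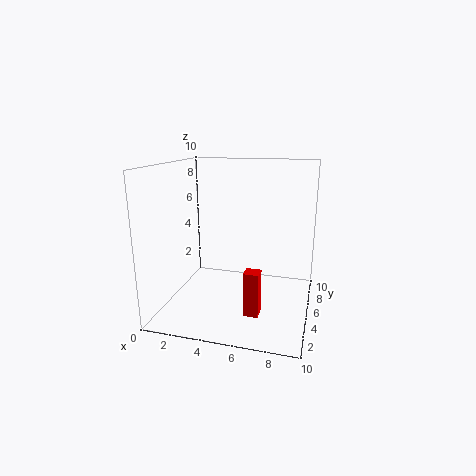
pos_x = 6
pos_y = 2.5
pos_z = 0.5
depth = 1
height = 3
color = 'red'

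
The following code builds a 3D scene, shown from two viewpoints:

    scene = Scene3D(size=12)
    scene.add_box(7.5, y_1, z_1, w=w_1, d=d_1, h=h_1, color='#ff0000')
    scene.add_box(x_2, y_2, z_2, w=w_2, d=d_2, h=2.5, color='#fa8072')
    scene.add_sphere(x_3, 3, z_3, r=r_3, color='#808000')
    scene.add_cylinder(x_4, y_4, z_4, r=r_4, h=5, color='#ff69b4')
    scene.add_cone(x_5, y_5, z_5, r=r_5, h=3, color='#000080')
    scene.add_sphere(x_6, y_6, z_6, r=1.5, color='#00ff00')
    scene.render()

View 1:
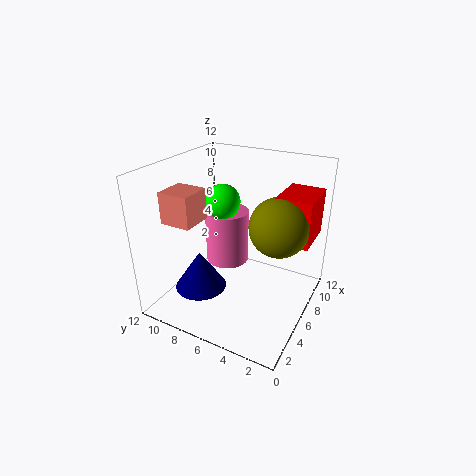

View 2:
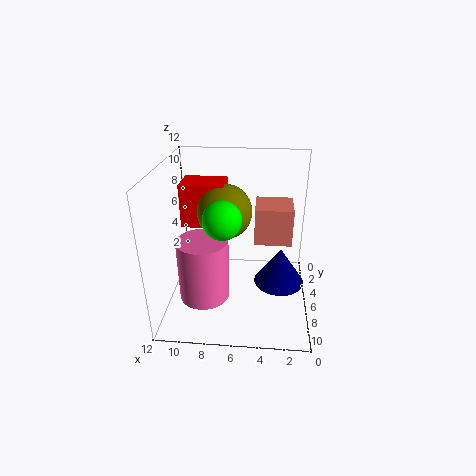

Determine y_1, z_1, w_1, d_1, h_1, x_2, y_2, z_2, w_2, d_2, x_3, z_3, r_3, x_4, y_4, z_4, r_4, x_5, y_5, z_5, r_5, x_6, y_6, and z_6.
y_1 = 0.5
z_1 = 5.5
w_1 = 4
d_1 = 3
h_1 = 4
x_2 = 2
y_2 = 8
z_2 = 8
w_2 = 2.5
d_2 = 2.5
x_3 = 7.5
z_3 = 7
r_3 = 2.5
x_4 = 8.5
y_4 = 8.5
z_4 = 2
r_4 = 2
x_5 = 2.5
y_5 = 7.5
z_5 = 3
r_5 = 2
x_6 = 7
y_6 = 8
z_6 = 8.5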